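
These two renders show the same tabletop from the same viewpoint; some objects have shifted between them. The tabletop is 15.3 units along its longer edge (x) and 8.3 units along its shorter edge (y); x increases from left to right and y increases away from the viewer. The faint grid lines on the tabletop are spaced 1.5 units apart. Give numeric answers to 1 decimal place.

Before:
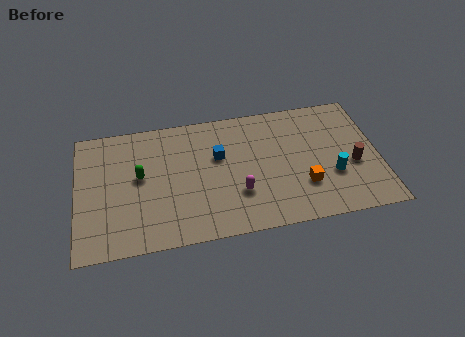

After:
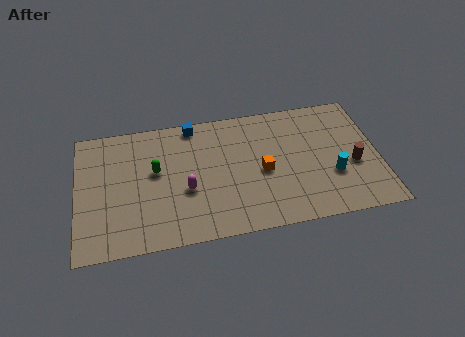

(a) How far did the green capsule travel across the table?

0.8

From (3.2, 4.6) to (4.0, 4.8), the green capsule covered √(0.8² + 0.2²) ≈ 0.8 units.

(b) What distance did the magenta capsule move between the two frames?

2.7

The magenta capsule moved from about (8.1, 2.6) to (5.5, 3.3), a distance of √(2.6² + 0.7²) ≈ 2.7.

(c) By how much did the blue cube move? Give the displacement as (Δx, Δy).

(-1.2, 2.3)

The blue cube was at about (7.2, 5.2) and moved to about (6.0, 7.5).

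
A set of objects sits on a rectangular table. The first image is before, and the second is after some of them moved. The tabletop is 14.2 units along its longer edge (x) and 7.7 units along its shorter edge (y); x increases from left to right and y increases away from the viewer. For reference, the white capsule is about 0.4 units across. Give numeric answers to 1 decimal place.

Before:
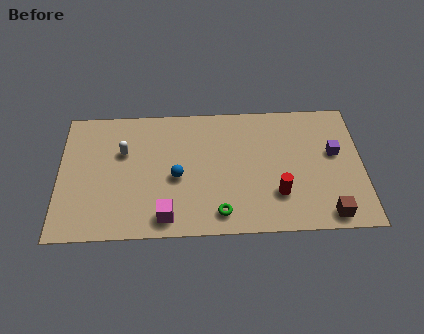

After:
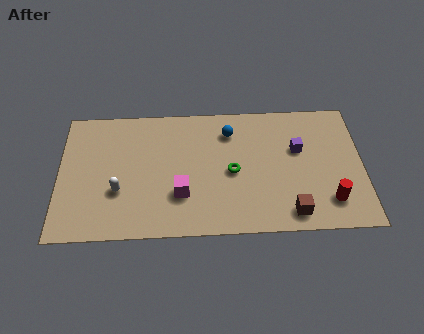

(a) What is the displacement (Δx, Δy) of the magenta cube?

(0.7, 1.3)

The magenta cube started near (5.0, 1.1) and ended near (5.7, 2.4).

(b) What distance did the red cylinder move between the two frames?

2.5

From (10.2, 2.2) to (12.6, 1.7), the red cylinder covered √(2.4² + 0.5²) ≈ 2.5 units.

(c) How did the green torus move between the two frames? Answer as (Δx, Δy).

(0.6, 2.4)

From the two frames, the green torus sits at roughly (7.5, 1.2) before and (8.1, 3.6) after.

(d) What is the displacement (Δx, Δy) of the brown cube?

(-1.7, 0.2)

The brown cube started near (12.5, 0.9) and ended near (10.8, 1.1).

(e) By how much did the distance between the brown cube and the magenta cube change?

-2.2

Before: roughly 7.5 units apart; after: 5.3. That's 2.2 units closer together.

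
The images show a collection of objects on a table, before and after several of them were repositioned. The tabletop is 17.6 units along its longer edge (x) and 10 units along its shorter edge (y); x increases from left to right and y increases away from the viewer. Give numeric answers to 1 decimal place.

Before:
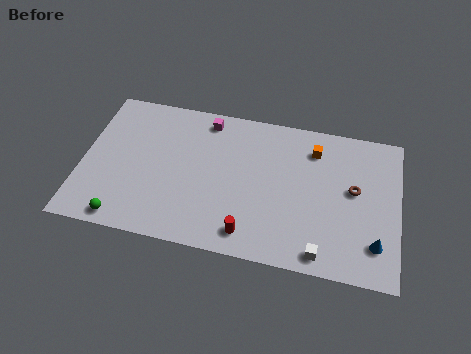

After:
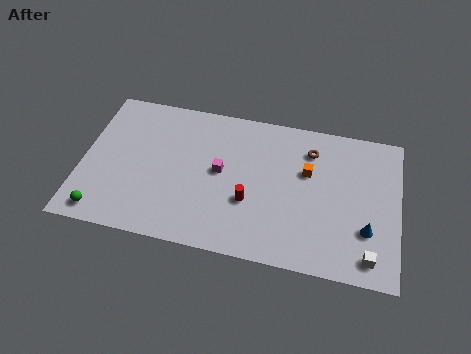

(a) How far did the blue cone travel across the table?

0.9

From (16.4, 2.3) to (15.9, 3.1), the blue cone covered √(0.5² + 0.8²) ≈ 0.9 units.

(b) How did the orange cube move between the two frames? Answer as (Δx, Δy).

(-0.3, -1.6)

The orange cube was at about (12.8, 7.9) and moved to about (12.5, 6.3).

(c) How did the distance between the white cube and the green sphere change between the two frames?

+3.8

Before: roughly 10.9 units apart; after: 14.7. That's 3.8 units further apart.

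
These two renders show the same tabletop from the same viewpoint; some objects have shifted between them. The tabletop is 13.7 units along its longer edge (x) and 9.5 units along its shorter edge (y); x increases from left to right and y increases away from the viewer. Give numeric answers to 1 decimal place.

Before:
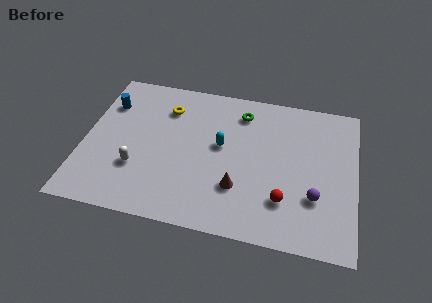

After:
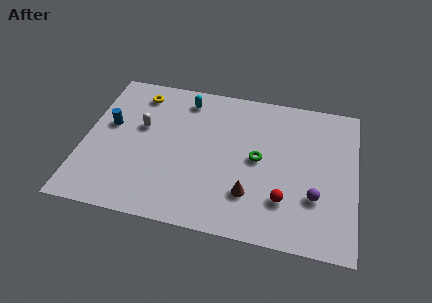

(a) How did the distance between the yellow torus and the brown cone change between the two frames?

+2.2

Before: roughly 5.9 units apart; after: 8.1. That's 2.2 units further apart.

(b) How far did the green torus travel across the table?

3.1

The green torus was near (7.8, 7.7) before and (8.8, 4.8) after, so it travelled √(1.0² + 2.9²) ≈ 3.1 units.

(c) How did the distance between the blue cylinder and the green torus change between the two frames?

+0.8

They were about 6.8 units apart before and 7.6 after — 0.8 units further apart.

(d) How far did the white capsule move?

2.7

The white capsule moved from about (2.8, 3.0) to (2.8, 5.7), a distance of √(0.0² + 2.7²) ≈ 2.7.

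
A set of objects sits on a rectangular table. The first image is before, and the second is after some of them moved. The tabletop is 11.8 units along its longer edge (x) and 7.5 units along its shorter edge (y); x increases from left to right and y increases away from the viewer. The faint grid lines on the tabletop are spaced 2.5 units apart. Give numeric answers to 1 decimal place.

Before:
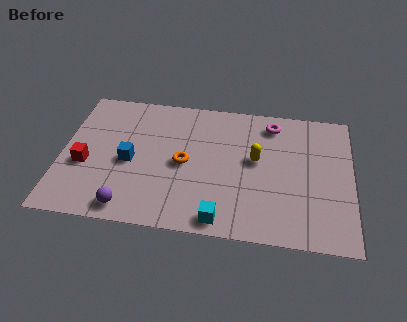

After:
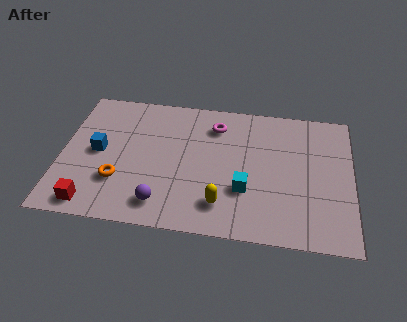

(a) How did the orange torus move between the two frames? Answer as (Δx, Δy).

(-2.6, -1.3)

From the two frames, the orange torus sits at roughly (5.0, 3.6) before and (2.4, 2.3) after.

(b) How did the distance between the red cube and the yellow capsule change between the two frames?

-1.8

The distance was about 7.0 in the first image and 5.2 in the second, so they moved 1.8 units closer together.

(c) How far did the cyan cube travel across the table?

1.9

The cyan cube was near (6.6, 0.8) before and (7.5, 2.5) after, so it travelled √(0.9² + 1.7²) ≈ 1.9 units.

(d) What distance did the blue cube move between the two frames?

1.4

The blue cube was near (2.8, 3.4) before and (1.5, 3.8) after, so it travelled √(1.3² + 0.4²) ≈ 1.4 units.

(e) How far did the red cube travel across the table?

2.1

From (1.0, 3.0) to (1.4, 0.9), the red cube covered √(0.4² + 2.1²) ≈ 2.1 units.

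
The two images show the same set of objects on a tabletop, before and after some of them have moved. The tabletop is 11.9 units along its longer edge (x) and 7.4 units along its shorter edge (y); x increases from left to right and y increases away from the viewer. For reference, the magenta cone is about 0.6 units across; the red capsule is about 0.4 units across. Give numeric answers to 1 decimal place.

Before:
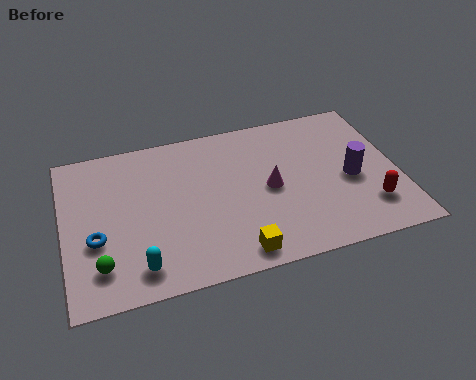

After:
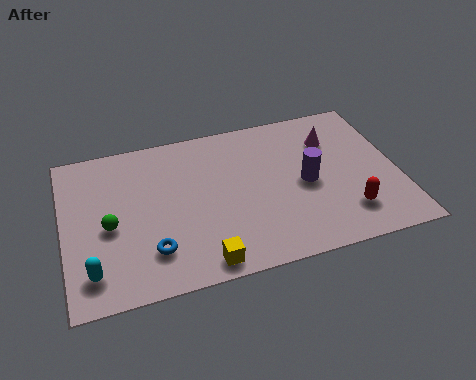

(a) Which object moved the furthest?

the magenta cone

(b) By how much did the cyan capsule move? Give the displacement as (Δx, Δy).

(-1.6, 0.2)

The cyan capsule was at about (2.5, 1.2) and moved to about (0.9, 1.4).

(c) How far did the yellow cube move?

1.2

From (5.9, 0.9) to (4.7, 0.8), the yellow cube covered √(1.2² + 0.1²) ≈ 1.2 units.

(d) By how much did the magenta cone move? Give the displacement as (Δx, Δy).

(2.4, 1.8)

The magenta cone was at about (7.3, 3.6) and moved to about (9.7, 5.4).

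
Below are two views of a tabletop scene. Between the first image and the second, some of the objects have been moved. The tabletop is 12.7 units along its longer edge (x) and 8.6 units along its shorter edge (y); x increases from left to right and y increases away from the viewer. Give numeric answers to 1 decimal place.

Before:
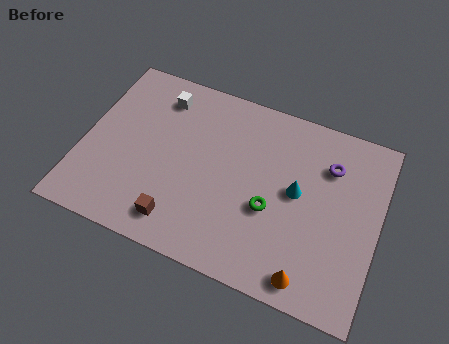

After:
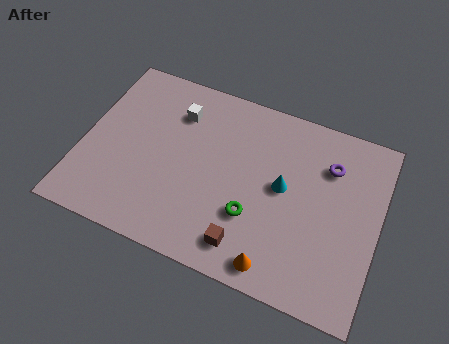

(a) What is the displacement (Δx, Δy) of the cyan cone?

(-0.6, 0.0)

The cyan cone started near (9.2, 4.6) and ended near (8.6, 4.6).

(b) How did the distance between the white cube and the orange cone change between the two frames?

-1.9

The distance was about 9.3 in the first image and 7.4 in the second, so they moved 1.9 units closer together.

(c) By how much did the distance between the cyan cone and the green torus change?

+0.5

Before: roughly 1.6 units apart; after: 2.1. That's 0.5 units further apart.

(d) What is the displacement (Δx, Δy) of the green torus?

(-0.7, -0.6)

From the two frames, the green torus sits at roughly (8.2, 3.4) before and (7.5, 2.8) after.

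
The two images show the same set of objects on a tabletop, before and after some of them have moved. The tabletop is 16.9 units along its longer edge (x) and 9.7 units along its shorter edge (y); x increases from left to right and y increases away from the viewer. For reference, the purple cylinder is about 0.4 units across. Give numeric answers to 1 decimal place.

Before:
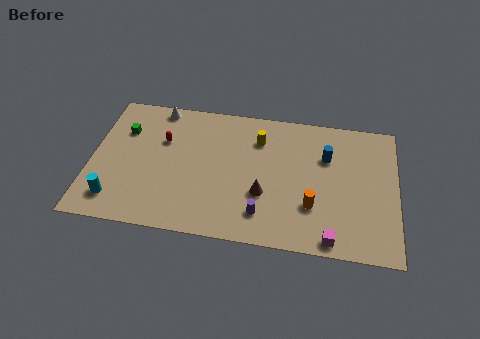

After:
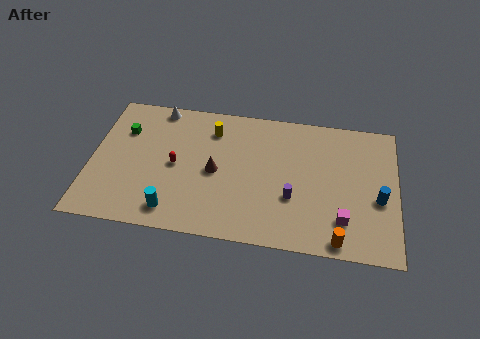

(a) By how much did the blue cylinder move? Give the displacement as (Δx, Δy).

(2.9, -2.6)

The blue cylinder was at about (13.0, 6.6) and moved to about (15.9, 4.0).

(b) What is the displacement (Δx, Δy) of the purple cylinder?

(1.6, 1.4)

The purple cylinder was at about (9.6, 2.0) and moved to about (11.2, 3.4).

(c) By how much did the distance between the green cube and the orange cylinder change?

+2.2

The distance was about 11.3 in the first image and 13.5 in the second, so they moved 2.2 units further apart.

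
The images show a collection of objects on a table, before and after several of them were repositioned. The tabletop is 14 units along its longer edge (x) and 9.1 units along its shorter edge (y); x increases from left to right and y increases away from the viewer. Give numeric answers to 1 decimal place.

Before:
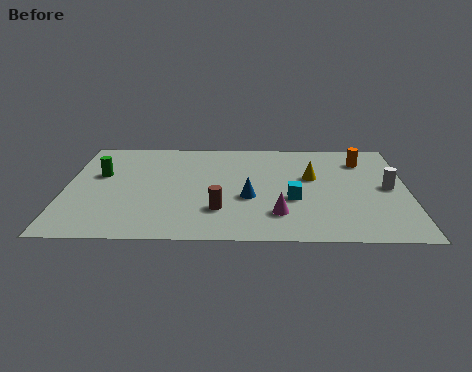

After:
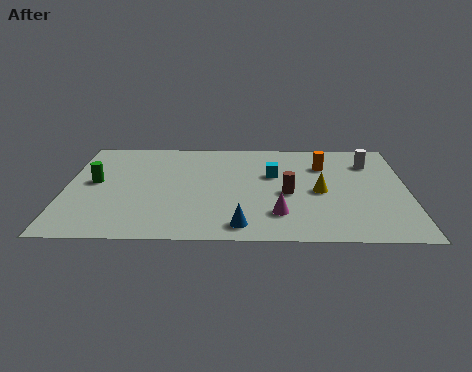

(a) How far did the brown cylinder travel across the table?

3.2

From (6.3, 2.5) to (9.1, 4.0), the brown cylinder covered √(2.8² + 1.5²) ≈ 3.2 units.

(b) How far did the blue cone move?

2.4

The blue cone moved from about (7.5, 3.6) to (7.2, 1.2), a distance of √(0.3² + 2.4²) ≈ 2.4.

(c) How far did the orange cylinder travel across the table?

1.7

From (12.2, 7.1) to (10.6, 6.6), the orange cylinder covered √(1.6² + 0.5²) ≈ 1.7 units.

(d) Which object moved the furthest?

the brown cylinder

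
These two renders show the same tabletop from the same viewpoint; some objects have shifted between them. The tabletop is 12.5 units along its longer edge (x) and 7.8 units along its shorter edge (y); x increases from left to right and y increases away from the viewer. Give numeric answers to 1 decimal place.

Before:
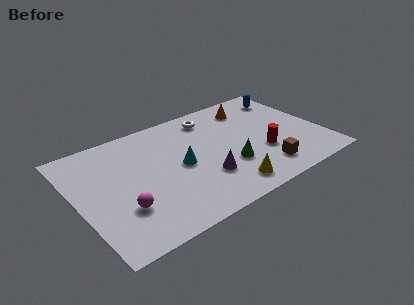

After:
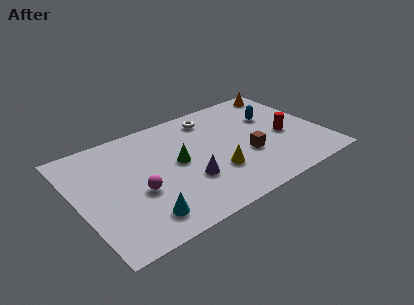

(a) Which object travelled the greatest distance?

the cyan cone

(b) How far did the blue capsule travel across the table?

1.6

From (11.4, 6.3) to (10.3, 5.1), the blue capsule covered √(1.1² + 1.2²) ≈ 1.6 units.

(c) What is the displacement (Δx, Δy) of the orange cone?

(2.0, 0.6)

The orange cone was at about (9.4, 6.3) and moved to about (11.4, 6.9).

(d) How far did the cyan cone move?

3.4

The cyan cone moved from about (5.2, 3.8) to (2.8, 1.4), a distance of √(2.4² + 2.4²) ≈ 3.4.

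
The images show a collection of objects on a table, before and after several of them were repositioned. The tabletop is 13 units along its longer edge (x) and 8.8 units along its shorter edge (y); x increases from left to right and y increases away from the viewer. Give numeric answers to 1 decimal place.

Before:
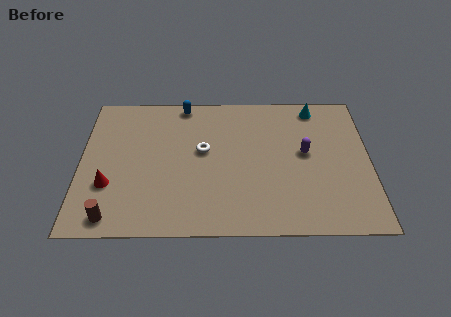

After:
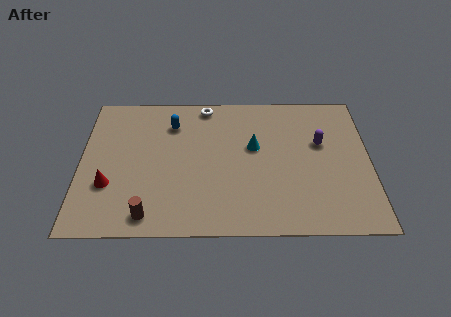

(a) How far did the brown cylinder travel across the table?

1.6

The brown cylinder was near (1.5, 1.0) before and (3.1, 1.1) after, so it travelled √(1.6² + 0.1²) ≈ 1.6 units.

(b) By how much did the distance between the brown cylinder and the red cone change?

+0.6

The distance was about 1.9 in the first image and 2.5 in the second, so they moved 0.6 units further apart.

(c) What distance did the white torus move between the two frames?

2.9

The white torus moved from about (5.5, 5.0) to (5.6, 7.9), a distance of √(0.1² + 2.9²) ≈ 2.9.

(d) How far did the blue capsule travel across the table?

1.4

The blue capsule moved from about (4.6, 8.0) to (4.1, 6.7), a distance of √(0.5² + 1.3²) ≈ 1.4.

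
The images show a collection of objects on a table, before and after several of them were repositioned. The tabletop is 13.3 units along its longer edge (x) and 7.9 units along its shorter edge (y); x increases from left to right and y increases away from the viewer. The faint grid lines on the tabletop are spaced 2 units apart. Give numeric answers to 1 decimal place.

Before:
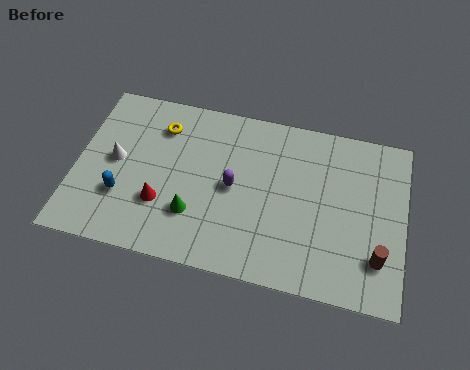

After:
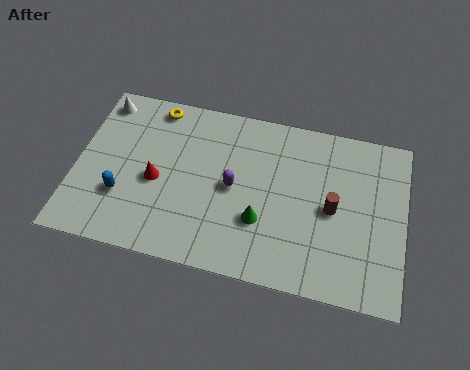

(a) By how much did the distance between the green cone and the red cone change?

+3.1

They were about 1.3 units apart before and 4.4 after — 3.1 units further apart.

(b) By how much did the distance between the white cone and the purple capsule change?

+1.5

They were about 4.8 units apart before and 6.3 after — 1.5 units further apart.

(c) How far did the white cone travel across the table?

2.8

The white cone was near (1.6, 4.1) before and (0.8, 6.8) after, so it travelled √(0.8² + 2.7²) ≈ 2.8 units.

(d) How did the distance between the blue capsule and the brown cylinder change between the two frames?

-1.8

Before: roughly 10.3 units apart; after: 8.5. That's 1.8 units closer together.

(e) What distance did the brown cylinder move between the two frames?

2.6

The brown cylinder moved from about (12.3, 2.0) to (10.4, 3.8), a distance of √(1.9² + 1.8²) ≈ 2.6.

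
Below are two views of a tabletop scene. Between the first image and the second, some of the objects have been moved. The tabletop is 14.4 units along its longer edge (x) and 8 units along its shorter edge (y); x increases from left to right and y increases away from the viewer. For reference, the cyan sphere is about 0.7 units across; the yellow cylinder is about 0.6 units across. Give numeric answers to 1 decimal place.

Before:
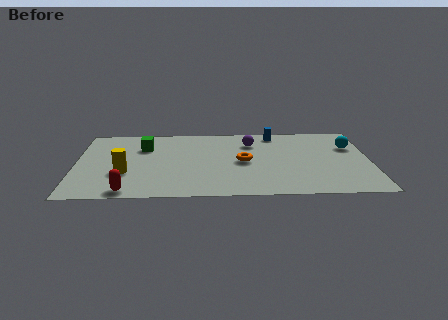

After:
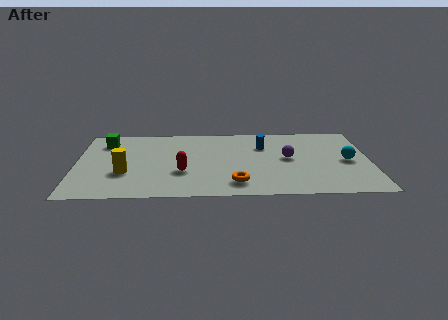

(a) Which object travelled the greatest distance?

the red capsule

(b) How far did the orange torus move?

2.4

The orange torus was near (8.2, 3.9) before and (7.8, 1.5) after, so it travelled √(0.4² + 2.4²) ≈ 2.4 units.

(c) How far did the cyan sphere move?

1.6

The cyan sphere was near (13.5, 5.4) before and (13.3, 3.8) after, so it travelled √(0.2² + 1.6²) ≈ 1.6 units.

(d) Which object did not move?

the yellow cylinder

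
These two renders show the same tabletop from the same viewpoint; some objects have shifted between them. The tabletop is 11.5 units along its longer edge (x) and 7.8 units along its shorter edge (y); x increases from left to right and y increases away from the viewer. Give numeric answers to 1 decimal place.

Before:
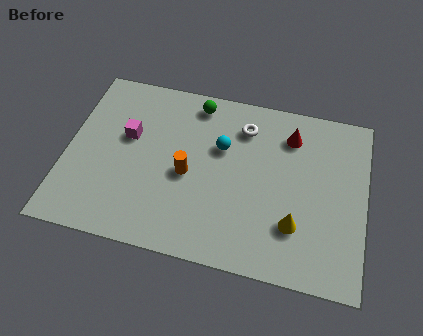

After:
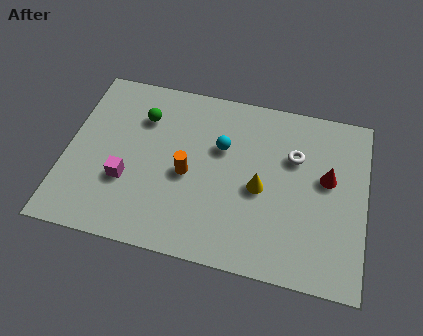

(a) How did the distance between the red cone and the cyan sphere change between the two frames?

+1.3

The distance was about 2.8 in the first image and 4.1 in the second, so they moved 1.3 units further apart.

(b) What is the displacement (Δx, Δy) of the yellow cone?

(-1.4, 1.3)

The yellow cone started near (8.9, 2.2) and ended near (7.5, 3.5).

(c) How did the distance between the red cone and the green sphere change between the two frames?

+3.5

The distance was about 3.8 in the first image and 7.3 in the second, so they moved 3.5 units further apart.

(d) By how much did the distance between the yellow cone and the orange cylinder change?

-1.6

They were about 4.4 units apart before and 2.8 after — 1.6 units closer together.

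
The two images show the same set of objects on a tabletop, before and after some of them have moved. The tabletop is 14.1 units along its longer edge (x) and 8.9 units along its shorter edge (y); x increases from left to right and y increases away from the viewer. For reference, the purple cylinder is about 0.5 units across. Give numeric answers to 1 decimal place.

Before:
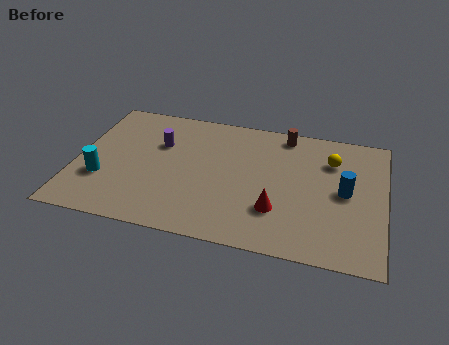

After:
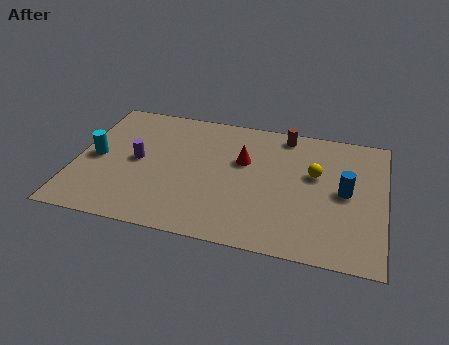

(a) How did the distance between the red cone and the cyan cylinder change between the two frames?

-1.2

The distance was about 8.0 in the first image and 6.8 in the second, so they moved 1.2 units closer together.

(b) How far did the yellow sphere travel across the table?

1.3

The yellow sphere moved from about (11.6, 6.5) to (10.9, 5.4), a distance of √(0.7² + 1.1²) ≈ 1.3.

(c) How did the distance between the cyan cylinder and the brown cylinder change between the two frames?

-0.3

The distance was about 9.5 in the first image and 9.2 in the second, so they moved 0.3 units closer together.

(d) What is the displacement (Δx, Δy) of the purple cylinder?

(-0.9, -1.4)

From the two frames, the purple cylinder sits at roughly (3.7, 5.9) before and (2.8, 4.5) after.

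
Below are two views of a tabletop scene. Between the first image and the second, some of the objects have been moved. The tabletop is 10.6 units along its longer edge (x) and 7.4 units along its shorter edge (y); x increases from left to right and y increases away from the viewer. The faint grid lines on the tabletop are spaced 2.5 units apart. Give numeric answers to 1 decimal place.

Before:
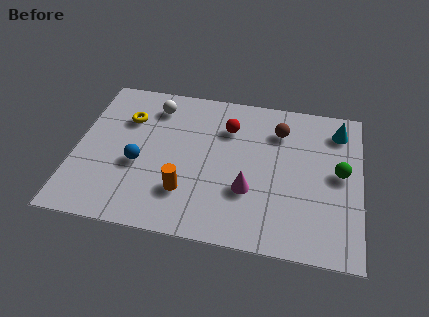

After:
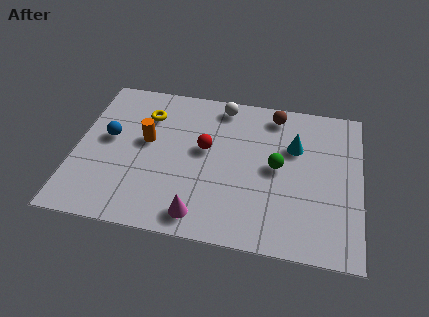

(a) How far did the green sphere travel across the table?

2.3

The green sphere moved from about (9.8, 3.9) to (7.5, 3.8), a distance of √(2.3² + 0.1²) ≈ 2.3.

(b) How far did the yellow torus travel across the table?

0.8

From (1.8, 5.2) to (2.5, 5.5), the yellow torus covered √(0.7² + 0.3²) ≈ 0.8 units.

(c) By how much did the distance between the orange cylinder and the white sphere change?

-0.7

They were about 4.2 units apart before and 3.5 after — 0.7 units closer together.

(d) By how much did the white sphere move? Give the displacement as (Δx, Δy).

(2.5, 0.5)

The white sphere started near (2.8, 6.0) and ended near (5.3, 6.5).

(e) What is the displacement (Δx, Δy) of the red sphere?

(-0.8, -1.2)

From the two frames, the red sphere sits at roughly (5.6, 5.4) before and (4.8, 4.2) after.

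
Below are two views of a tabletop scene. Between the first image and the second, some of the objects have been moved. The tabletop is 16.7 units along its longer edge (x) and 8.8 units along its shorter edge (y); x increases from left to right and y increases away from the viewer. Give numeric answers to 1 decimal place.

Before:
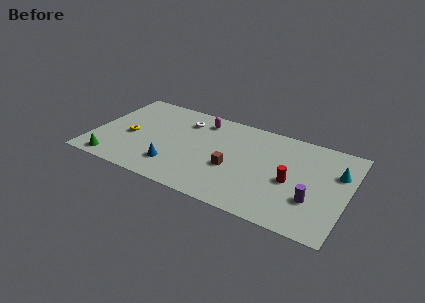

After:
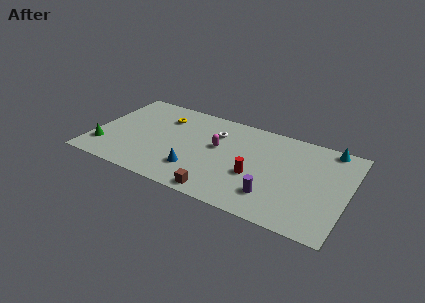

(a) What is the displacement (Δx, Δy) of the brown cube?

(-0.5, -2.6)

From the two frames, the brown cube sits at roughly (9.3, 3.5) before and (8.8, 0.9) after.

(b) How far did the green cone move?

1.4

From (1.7, 1.0) to (0.9, 2.1), the green cone covered √(0.8² + 1.1²) ≈ 1.4 units.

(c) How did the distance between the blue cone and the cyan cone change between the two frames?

-1.0

Before: roughly 11.0 units apart; after: 10.0. That's 1.0 units closer together.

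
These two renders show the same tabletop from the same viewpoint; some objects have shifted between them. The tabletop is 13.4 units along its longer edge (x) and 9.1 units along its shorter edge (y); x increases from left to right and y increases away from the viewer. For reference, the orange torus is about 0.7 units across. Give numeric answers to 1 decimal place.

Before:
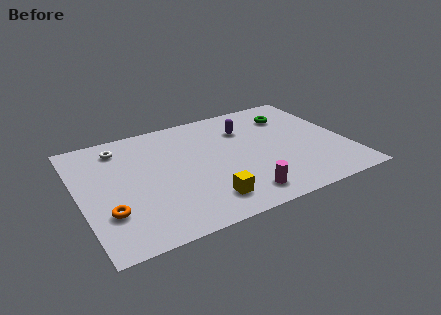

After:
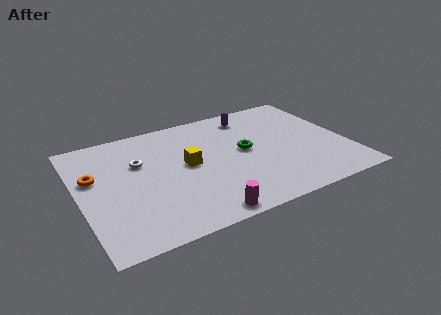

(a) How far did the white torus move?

1.8

The white torus moved from about (2.3, 7.5) to (3.1, 5.9), a distance of √(0.8² + 1.6²) ≈ 1.8.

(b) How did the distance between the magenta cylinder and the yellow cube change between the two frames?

+2.3

They were about 1.7 units apart before and 4.0 after — 2.3 units further apart.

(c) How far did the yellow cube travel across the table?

3.1

The yellow cube was near (5.9, 1.7) before and (5.4, 4.8) after, so it travelled √(0.5² + 3.1²) ≈ 3.1 units.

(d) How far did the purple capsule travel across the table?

1.1

The purple capsule was near (8.6, 6.6) before and (9.0, 7.6) after, so it travelled √(0.4² + 1.0²) ≈ 1.1 units.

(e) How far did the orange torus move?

2.9

From (1.2, 2.7) to (0.8, 5.6), the orange torus covered √(0.4² + 2.9²) ≈ 2.9 units.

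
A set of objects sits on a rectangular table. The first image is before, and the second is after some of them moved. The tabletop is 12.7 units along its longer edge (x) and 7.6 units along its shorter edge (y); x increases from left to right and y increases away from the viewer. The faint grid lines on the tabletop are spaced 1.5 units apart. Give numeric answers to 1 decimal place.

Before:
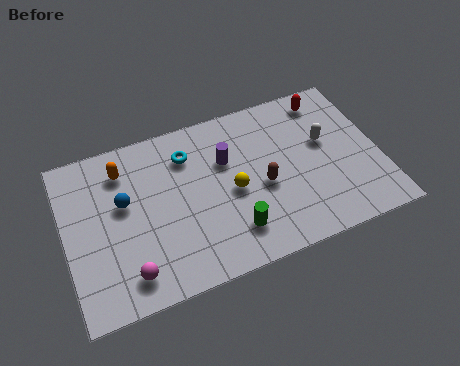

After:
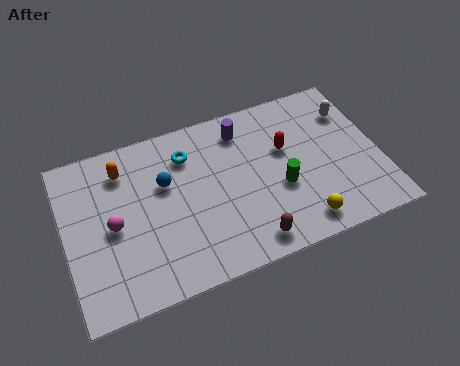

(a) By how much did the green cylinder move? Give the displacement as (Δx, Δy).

(2.1, 1.3)

From the two frames, the green cylinder sits at roughly (6.5, 1.7) before and (8.6, 3.0) after.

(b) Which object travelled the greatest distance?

the yellow sphere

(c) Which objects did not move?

the orange capsule and the cyan torus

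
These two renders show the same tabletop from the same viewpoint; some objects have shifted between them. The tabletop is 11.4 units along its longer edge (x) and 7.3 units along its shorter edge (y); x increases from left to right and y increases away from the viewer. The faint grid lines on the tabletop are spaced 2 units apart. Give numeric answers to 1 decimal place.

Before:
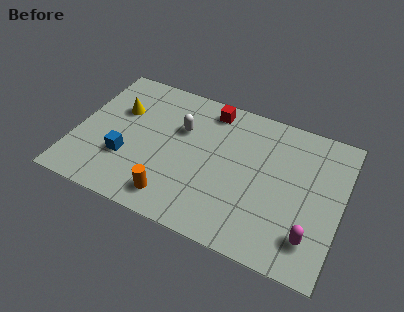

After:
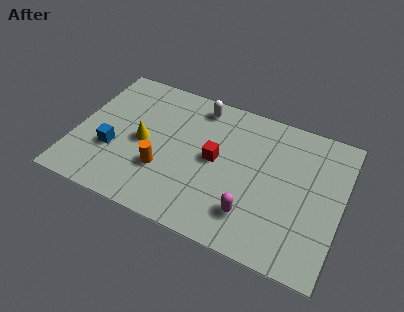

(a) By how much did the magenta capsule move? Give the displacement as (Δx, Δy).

(-2.5, 0.1)

From the two frames, the magenta capsule sits at roughly (10.3, 1.6) before and (7.8, 1.7) after.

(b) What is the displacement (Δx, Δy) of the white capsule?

(0.6, 1.5)

The white capsule was at about (4.4, 4.8) and moved to about (5.0, 6.3).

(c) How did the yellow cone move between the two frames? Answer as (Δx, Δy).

(1.2, -1.3)

From the two frames, the yellow cone sits at roughly (1.7, 4.8) before and (2.9, 3.5) after.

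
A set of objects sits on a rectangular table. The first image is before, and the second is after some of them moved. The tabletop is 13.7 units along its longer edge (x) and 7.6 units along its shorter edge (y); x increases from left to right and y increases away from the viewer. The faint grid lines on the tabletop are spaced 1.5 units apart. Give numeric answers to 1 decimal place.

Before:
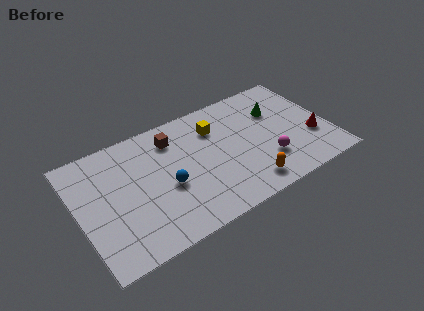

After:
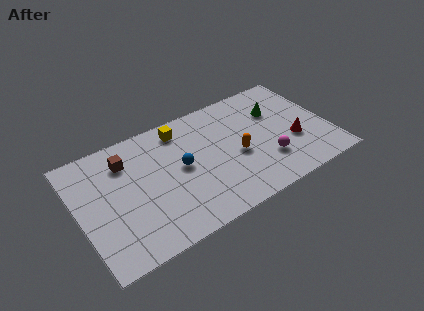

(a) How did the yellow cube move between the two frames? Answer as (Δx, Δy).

(-1.8, 0.8)

From the two frames, the yellow cube sits at roughly (7.7, 5.6) before and (5.9, 6.4) after.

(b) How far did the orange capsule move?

2.1

From (8.8, 1.2) to (8.6, 3.3), the orange capsule covered √(0.2² + 2.1²) ≈ 2.1 units.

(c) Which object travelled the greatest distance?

the brown cube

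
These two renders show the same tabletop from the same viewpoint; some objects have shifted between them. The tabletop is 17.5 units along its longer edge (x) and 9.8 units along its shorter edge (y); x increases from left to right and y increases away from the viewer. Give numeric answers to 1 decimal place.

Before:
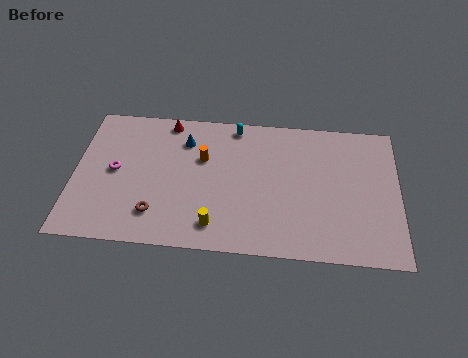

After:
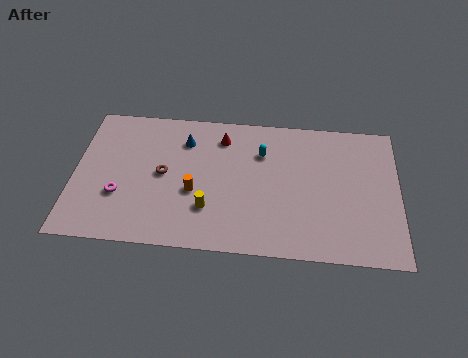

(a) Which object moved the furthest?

the red cone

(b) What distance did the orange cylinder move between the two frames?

2.4

The orange cylinder was near (6.9, 6.3) before and (6.5, 3.9) after, so it travelled √(0.4² + 2.4²) ≈ 2.4 units.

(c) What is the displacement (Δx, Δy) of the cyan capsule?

(1.5, -1.8)

From the two frames, the cyan capsule sits at roughly (8.6, 8.8) before and (10.1, 7.0) after.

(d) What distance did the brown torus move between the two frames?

2.8

From (4.5, 2.2) to (4.8, 5.0), the brown torus covered √(0.3² + 2.8²) ≈ 2.8 units.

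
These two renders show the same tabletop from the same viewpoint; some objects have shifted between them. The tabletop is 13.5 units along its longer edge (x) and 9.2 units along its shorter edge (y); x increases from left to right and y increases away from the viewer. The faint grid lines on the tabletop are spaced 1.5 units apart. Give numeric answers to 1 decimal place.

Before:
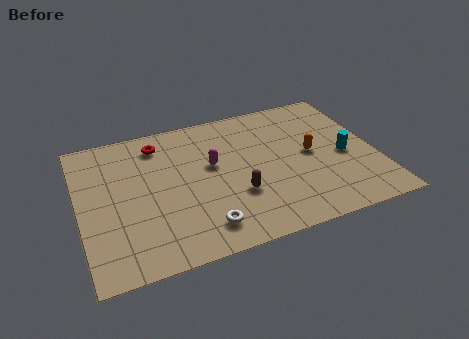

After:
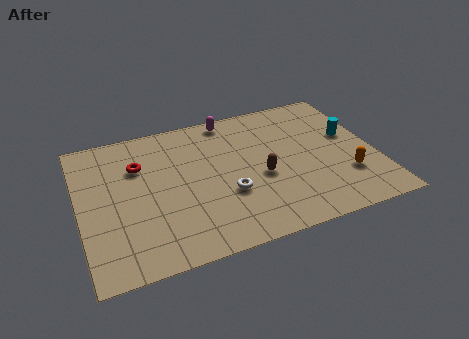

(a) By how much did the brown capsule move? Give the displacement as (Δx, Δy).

(1.2, 0.8)

The brown capsule started near (7.0, 3.1) and ended near (8.2, 3.9).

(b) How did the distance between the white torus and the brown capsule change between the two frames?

-0.6

Before: roughly 2.3 units apart; after: 1.7. That's 0.6 units closer together.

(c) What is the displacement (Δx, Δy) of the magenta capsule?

(1.1, 2.9)

The magenta capsule started near (6.1, 5.4) and ended near (7.2, 8.3).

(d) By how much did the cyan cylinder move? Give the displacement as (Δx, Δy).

(0.4, 1.3)

The cyan cylinder started near (12.1, 4.1) and ended near (12.5, 5.4).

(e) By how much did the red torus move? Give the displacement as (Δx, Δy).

(-1.0, -1.2)

The red torus started near (3.8, 7.6) and ended near (2.8, 6.4).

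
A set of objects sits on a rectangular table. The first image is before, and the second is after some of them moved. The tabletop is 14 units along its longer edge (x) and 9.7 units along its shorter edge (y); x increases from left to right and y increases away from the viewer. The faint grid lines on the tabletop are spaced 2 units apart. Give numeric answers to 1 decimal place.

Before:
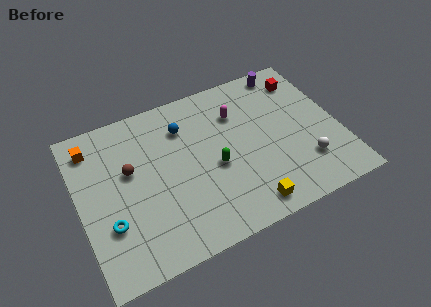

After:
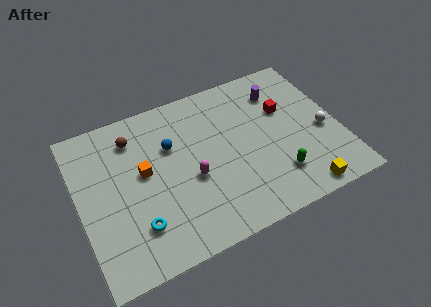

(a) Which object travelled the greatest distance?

the magenta capsule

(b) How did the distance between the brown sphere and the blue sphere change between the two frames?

-1.1

The distance was about 3.4 in the first image and 2.3 in the second, so they moved 1.1 units closer together.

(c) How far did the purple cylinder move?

1.3

From (11.8, 8.7) to (11.2, 7.5), the purple cylinder covered √(0.6² + 1.2²) ≈ 1.3 units.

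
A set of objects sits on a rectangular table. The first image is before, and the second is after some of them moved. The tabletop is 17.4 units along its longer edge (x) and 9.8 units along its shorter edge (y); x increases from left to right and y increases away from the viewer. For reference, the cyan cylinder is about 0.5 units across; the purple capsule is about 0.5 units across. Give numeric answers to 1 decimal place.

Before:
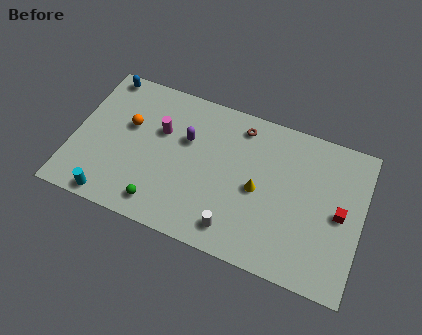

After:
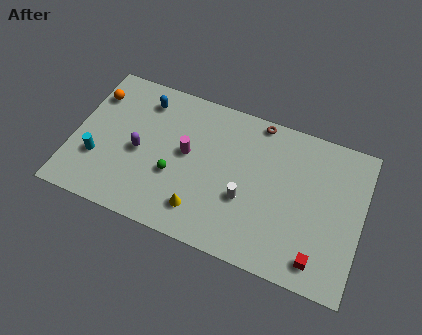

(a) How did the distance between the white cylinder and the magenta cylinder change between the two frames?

-2.8

They were about 6.9 units apart before and 4.1 after — 2.8 units closer together.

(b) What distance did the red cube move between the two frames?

3.4

The red cube was near (16.1, 4.8) before and (15.1, 1.5) after, so it travelled √(1.0² + 3.3²) ≈ 3.4 units.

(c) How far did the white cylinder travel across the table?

2.1

The white cylinder was near (10.1, 1.6) before and (10.5, 3.7) after, so it travelled √(0.4² + 2.1²) ≈ 2.1 units.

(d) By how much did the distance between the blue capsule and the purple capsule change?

-2.5

They were about 6.0 units apart before and 3.5 after — 2.5 units closer together.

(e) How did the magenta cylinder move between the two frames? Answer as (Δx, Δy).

(1.7, -0.9)

The magenta cylinder started near (5.1, 6.3) and ended near (6.8, 5.4).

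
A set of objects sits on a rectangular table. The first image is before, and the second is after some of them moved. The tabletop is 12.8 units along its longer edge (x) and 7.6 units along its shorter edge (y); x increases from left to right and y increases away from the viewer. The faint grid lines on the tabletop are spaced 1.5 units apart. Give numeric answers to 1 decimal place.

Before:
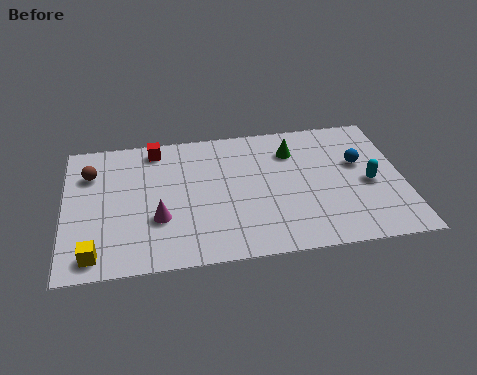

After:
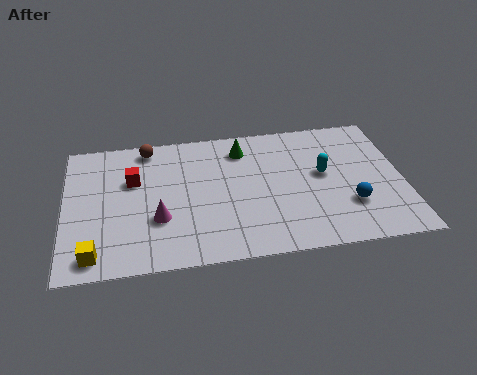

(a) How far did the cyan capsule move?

1.9

From (11.5, 3.4) to (9.8, 4.2), the cyan capsule covered √(1.7² + 0.8²) ≈ 1.9 units.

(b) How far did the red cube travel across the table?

1.9

From (3.5, 6.6) to (2.6, 4.9), the red cube covered √(0.9² + 1.7²) ≈ 1.9 units.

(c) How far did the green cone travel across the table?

1.9

The green cone moved from about (8.7, 5.7) to (6.8, 6.1), a distance of √(1.9² + 0.4²) ≈ 1.9.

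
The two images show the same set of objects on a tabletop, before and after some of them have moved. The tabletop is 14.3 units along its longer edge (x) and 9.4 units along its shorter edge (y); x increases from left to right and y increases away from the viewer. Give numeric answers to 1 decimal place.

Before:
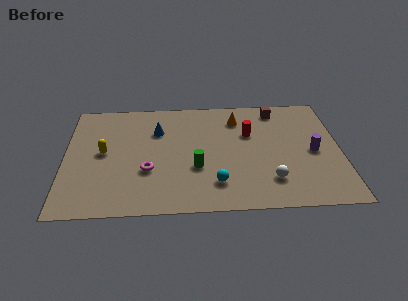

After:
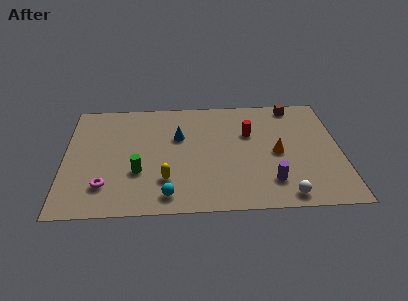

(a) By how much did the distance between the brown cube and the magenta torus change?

+3.4

Before: roughly 8.3 units apart; after: 11.7. That's 3.4 units further apart.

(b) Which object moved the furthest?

the yellow capsule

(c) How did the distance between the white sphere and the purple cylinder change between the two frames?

-1.9

Before: roughly 3.2 units apart; after: 1.3. That's 1.9 units closer together.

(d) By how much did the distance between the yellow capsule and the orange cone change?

-1.3

The distance was about 7.4 in the first image and 6.1 in the second, so they moved 1.3 units closer together.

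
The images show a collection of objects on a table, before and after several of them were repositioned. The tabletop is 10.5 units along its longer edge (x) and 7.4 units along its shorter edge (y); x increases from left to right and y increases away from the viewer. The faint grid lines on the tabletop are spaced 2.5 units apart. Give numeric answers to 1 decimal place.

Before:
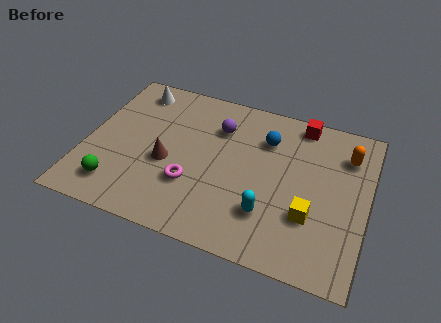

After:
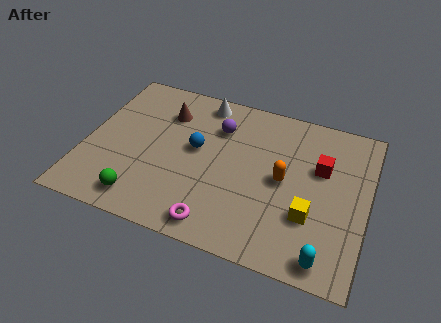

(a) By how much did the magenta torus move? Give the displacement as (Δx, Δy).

(1.1, -1.5)

From the two frames, the magenta torus sits at roughly (4.1, 2.4) before and (5.2, 0.9) after.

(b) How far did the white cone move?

2.6

From (1.5, 6.3) to (4.1, 6.5), the white cone covered √(2.6² + 0.2²) ≈ 2.6 units.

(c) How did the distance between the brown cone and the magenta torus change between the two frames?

+4.0

Before: roughly 1.2 units apart; after: 5.2. That's 4.0 units further apart.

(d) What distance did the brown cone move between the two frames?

2.4

The brown cone moved from about (3.1, 3.1) to (2.8, 5.5), a distance of √(0.3² + 2.4²) ≈ 2.4.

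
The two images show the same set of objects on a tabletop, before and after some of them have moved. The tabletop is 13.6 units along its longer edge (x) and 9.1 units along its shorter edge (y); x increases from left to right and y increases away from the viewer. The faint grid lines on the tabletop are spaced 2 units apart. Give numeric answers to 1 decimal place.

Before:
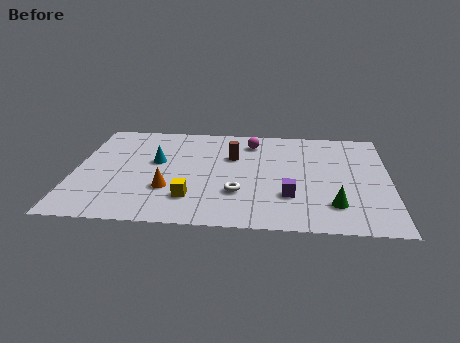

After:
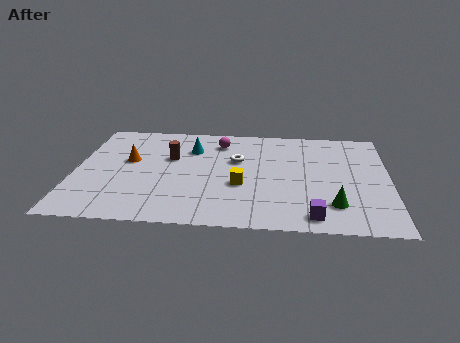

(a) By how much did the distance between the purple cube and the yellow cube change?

-0.3

They were about 4.2 units apart before and 3.9 after — 0.3 units closer together.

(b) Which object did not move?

the green cone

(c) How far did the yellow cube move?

2.5

The yellow cube moved from about (5.1, 2.2) to (7.2, 3.5), a distance of √(2.1² + 1.3²) ≈ 2.5.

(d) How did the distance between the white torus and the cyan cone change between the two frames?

-2.2

They were about 4.4 units apart before and 2.2 after — 2.2 units closer together.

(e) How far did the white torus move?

2.9

The white torus moved from about (7.1, 2.8) to (7.0, 5.7), a distance of √(0.1² + 2.9²) ≈ 2.9.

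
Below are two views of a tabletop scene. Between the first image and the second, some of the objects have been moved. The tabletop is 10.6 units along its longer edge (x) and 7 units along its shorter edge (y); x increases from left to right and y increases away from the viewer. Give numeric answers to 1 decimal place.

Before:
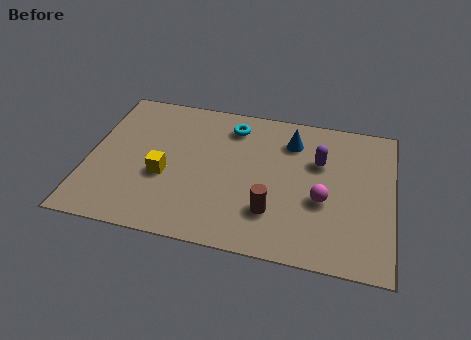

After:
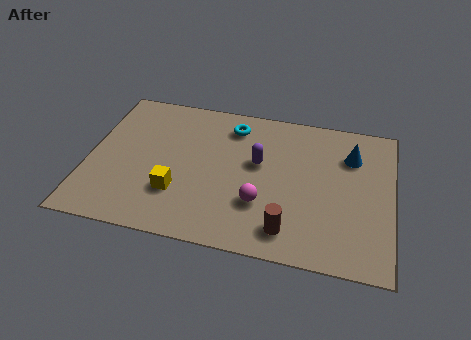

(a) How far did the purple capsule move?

2.2

From (8.0, 4.6) to (5.9, 4.1), the purple capsule covered √(2.1² + 0.5²) ≈ 2.2 units.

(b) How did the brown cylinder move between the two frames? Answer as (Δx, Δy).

(0.6, -0.7)

The brown cylinder was at about (6.5, 1.9) and moved to about (7.1, 1.2).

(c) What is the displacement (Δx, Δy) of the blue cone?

(2.1, -0.3)

The blue cone started near (7.0, 5.4) and ended near (9.1, 5.1).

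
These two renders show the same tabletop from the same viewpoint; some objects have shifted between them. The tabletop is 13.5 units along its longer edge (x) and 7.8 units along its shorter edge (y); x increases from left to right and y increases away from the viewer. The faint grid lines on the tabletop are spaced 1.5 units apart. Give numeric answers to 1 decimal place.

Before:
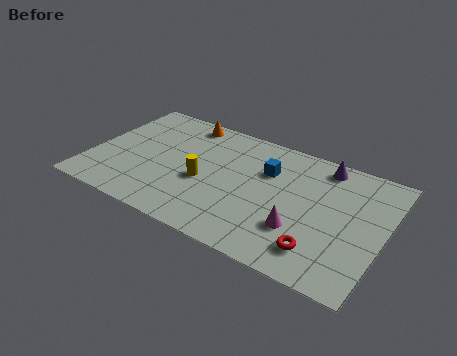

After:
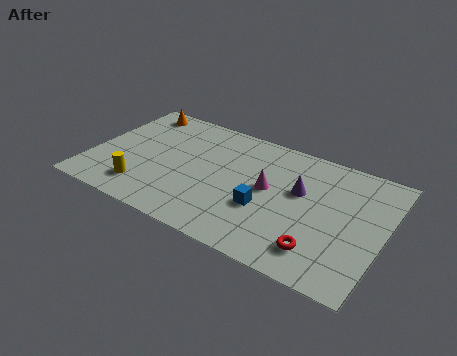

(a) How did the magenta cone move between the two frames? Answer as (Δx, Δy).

(-1.7, 1.8)

The magenta cone was at about (9.9, 2.4) and moved to about (8.2, 4.2).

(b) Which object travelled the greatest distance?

the yellow cylinder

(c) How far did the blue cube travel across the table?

2.4

The blue cube was near (8.0, 5.3) before and (8.2, 2.9) after, so it travelled √(0.2² + 2.4²) ≈ 2.4 units.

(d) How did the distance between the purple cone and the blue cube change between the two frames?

-0.5

The distance was about 2.8 in the first image and 2.3 in the second, so they moved 0.5 units closer together.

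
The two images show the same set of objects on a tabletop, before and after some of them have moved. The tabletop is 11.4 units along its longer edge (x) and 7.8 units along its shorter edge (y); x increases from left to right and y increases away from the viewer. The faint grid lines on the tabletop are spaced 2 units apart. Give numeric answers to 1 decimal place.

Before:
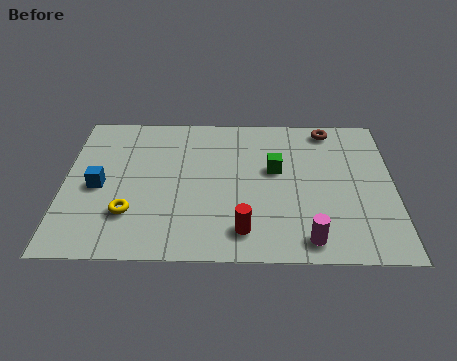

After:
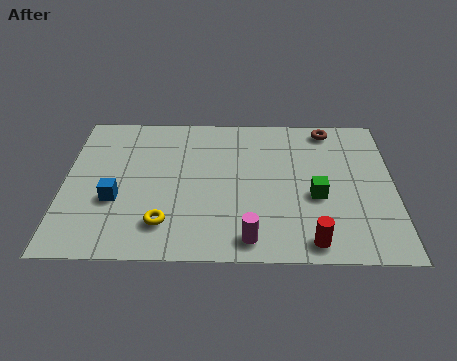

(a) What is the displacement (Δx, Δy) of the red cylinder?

(2.3, -0.5)

The red cylinder was at about (6.2, 1.4) and moved to about (8.5, 0.9).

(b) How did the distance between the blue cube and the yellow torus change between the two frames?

+0.3

Before: roughly 1.8 units apart; after: 2.1. That's 0.3 units further apart.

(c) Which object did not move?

the brown torus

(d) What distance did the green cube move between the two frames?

2.0

From (7.3, 4.6) to (8.7, 3.2), the green cube covered √(1.4² + 1.4²) ≈ 2.0 units.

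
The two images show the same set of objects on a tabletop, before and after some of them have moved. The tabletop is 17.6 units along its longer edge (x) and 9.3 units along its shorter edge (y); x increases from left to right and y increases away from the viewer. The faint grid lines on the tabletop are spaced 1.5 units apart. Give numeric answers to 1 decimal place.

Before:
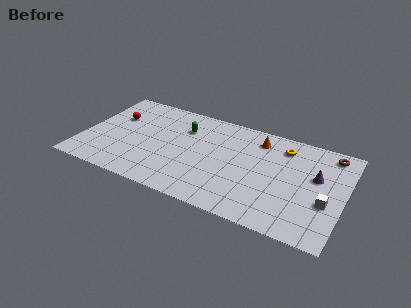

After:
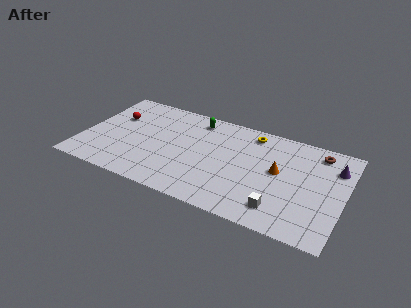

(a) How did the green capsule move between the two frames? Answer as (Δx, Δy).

(0.7, 1.2)

The green capsule was at about (6.6, 6.7) and moved to about (7.3, 7.9).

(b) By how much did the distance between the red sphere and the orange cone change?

+1.5

Before: roughly 9.8 units apart; after: 11.3. That's 1.5 units further apart.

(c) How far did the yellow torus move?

2.3

The yellow torus was near (13.3, 7.5) before and (11.1, 8.0) after, so it travelled √(2.2² + 0.5²) ≈ 2.3 units.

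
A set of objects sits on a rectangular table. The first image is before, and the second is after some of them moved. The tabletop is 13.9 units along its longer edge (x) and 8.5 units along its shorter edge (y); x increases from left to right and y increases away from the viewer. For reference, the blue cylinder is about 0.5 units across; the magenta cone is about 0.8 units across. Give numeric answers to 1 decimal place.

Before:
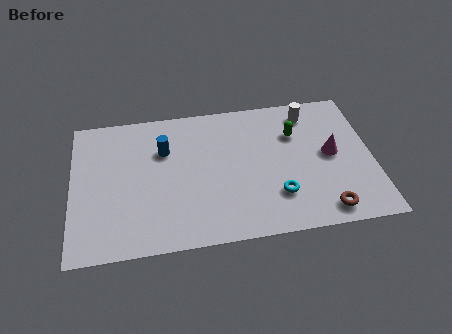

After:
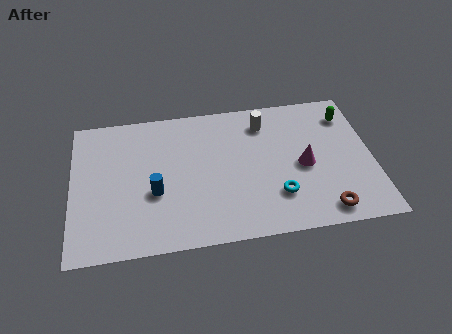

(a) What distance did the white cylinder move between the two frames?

2.1

The white cylinder moved from about (11.1, 7.1) to (9.0, 6.8), a distance of √(2.1² + 0.3²) ≈ 2.1.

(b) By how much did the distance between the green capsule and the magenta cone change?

+1.4

Before: roughly 2.2 units apart; after: 3.6. That's 1.4 units further apart.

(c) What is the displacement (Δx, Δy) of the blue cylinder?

(-0.5, -2.5)

The blue cylinder started near (4.3, 5.8) and ended near (3.8, 3.3).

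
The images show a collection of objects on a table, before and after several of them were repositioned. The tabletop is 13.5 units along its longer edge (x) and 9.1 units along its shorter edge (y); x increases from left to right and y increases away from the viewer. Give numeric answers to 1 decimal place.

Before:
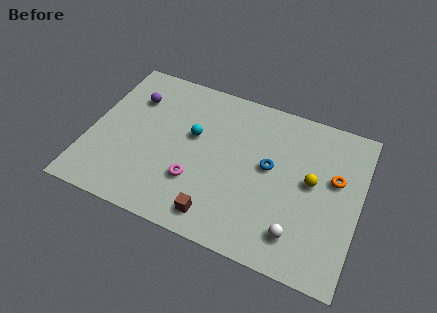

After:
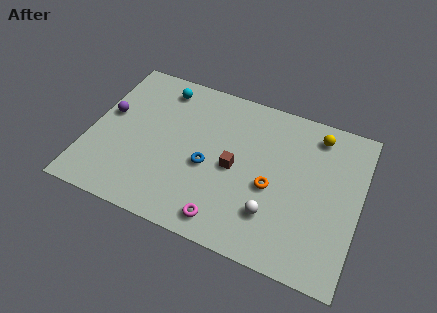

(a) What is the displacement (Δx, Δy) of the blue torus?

(-3.0, -1.1)

From the two frames, the blue torus sits at roughly (9.0, 5.0) before and (6.0, 3.9) after.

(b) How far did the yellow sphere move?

2.8

From (11.1, 4.9) to (11.1, 7.7), the yellow sphere covered √(0.0² + 2.8²) ≈ 2.8 units.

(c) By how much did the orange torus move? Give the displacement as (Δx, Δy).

(-3.0, -1.6)

The orange torus was at about (12.2, 5.5) and moved to about (9.2, 3.9).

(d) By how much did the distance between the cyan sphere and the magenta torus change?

+5.0

The distance was about 2.6 in the first image and 7.6 in the second, so they moved 5.0 units further apart.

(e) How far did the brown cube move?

3.0

From (6.8, 1.3) to (7.3, 4.3), the brown cube covered √(0.5² + 3.0²) ≈ 3.0 units.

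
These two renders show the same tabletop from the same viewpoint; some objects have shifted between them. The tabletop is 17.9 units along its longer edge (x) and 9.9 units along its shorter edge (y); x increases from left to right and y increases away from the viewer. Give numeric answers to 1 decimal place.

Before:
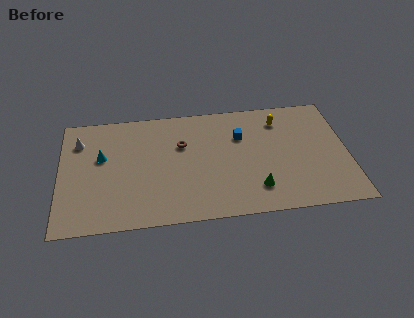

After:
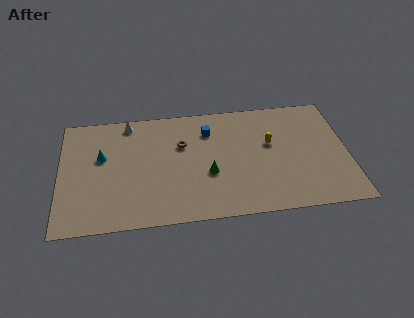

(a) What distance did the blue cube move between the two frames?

2.1

From (11.3, 6.8) to (9.3, 7.5), the blue cube covered √(2.0² + 0.7²) ≈ 2.1 units.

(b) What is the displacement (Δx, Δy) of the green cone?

(-2.9, 1.6)

From the two frames, the green cone sits at roughly (12.1, 2.2) before and (9.2, 3.8) after.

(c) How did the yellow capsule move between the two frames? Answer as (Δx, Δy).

(-0.7, -2.0)

The yellow capsule started near (13.8, 7.9) and ended near (13.1, 5.9).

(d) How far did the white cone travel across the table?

3.4

The white cone was near (1.2, 7.5) before and (4.3, 8.8) after, so it travelled √(3.1² + 1.3²) ≈ 3.4 units.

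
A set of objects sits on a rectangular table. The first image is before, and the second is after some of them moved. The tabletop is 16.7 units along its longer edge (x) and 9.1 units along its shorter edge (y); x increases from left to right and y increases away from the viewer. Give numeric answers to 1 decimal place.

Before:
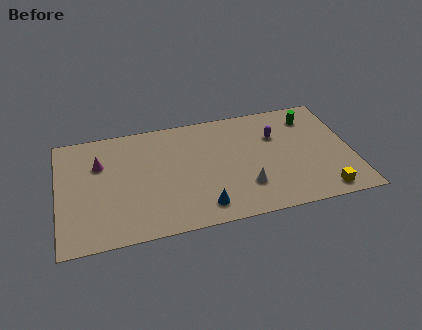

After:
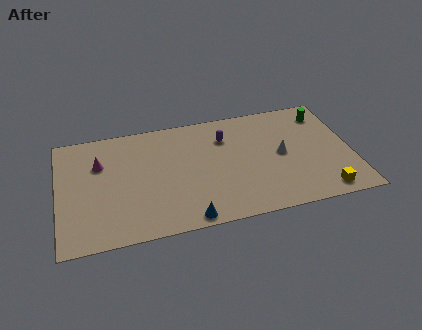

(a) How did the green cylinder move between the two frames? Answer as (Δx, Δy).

(0.8, 0.1)

The green cylinder started near (14.6, 7.3) and ended near (15.4, 7.4).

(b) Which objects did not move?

the yellow cube and the magenta cone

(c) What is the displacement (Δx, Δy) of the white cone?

(2.2, 2.1)

The white cone was at about (10.5, 2.5) and moved to about (12.7, 4.6).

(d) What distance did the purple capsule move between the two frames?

2.9

The purple capsule moved from about (12.5, 6.2) to (9.6, 6.7), a distance of √(2.9² + 0.5²) ≈ 2.9.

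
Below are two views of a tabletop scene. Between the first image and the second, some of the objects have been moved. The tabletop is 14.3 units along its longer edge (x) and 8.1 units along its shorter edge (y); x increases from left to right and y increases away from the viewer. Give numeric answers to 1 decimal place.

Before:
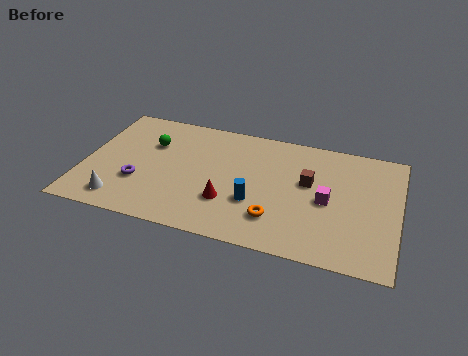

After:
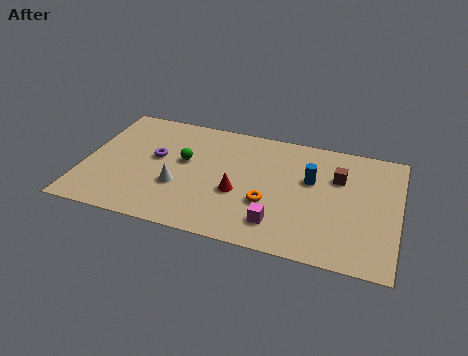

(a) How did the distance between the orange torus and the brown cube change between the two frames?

+0.9

Before: roughly 3.1 units apart; after: 4.0. That's 0.9 units further apart.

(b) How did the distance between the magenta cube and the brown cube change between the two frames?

+3.2

The distance was about 1.3 in the first image and 4.5 in the second, so they moved 3.2 units further apart.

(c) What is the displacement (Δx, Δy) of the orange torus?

(-0.4, 0.9)

The orange torus was at about (8.9, 2.0) and moved to about (8.5, 2.9).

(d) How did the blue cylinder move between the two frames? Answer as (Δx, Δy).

(2.4, 2.2)

The blue cylinder started near (7.9, 2.8) and ended near (10.3, 5.0).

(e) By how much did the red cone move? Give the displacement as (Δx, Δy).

(0.4, 0.7)

From the two frames, the red cone sits at roughly (6.7, 2.5) before and (7.1, 3.2) after.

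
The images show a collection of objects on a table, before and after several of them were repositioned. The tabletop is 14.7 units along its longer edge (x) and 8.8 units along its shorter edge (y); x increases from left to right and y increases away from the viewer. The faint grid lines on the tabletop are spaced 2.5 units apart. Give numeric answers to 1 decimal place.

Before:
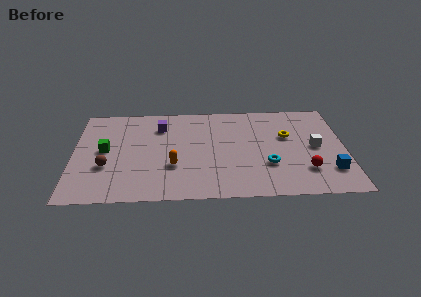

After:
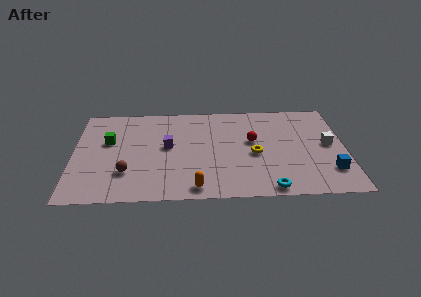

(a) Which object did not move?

the blue cube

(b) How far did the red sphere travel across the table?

4.0

The red sphere moved from about (12.5, 2.3) to (9.7, 5.1), a distance of √(2.8² + 2.8²) ≈ 4.0.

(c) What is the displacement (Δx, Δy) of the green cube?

(0.2, 0.8)

From the two frames, the green cube sits at roughly (1.7, 4.6) before and (1.9, 5.4) after.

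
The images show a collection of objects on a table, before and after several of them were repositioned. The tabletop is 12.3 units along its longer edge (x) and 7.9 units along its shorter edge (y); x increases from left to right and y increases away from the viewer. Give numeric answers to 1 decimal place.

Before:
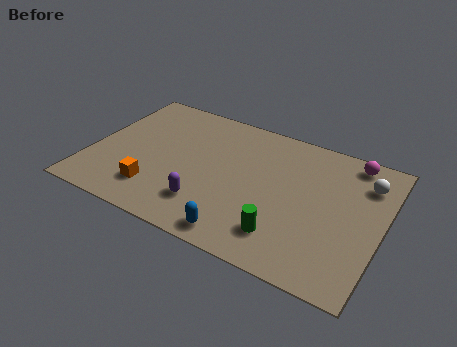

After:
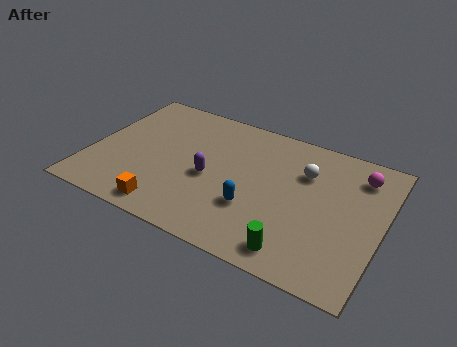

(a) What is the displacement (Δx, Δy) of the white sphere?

(-2.5, -0.5)

From the two frames, the white sphere sits at roughly (11.4, 6.0) before and (8.9, 5.5) after.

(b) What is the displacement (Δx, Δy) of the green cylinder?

(0.6, -0.6)

From the two frames, the green cylinder sits at roughly (8.5, 1.7) before and (9.1, 1.1) after.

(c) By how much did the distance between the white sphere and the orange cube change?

-2.5

Before: roughly 9.4 units apart; after: 6.9. That's 2.5 units closer together.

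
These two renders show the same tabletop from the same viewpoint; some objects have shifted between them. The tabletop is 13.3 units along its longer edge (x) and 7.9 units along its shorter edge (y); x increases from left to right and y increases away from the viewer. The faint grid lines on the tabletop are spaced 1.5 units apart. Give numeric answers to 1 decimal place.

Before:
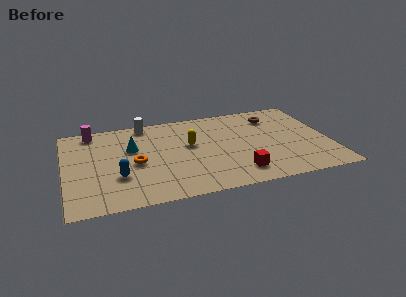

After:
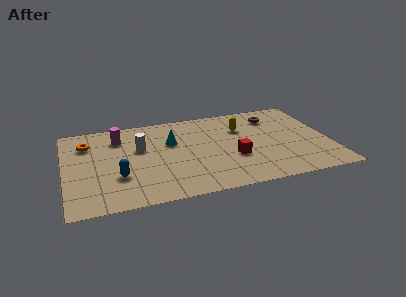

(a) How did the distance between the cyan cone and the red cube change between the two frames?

-2.5

Before: roughly 6.2 units apart; after: 3.7. That's 2.5 units closer together.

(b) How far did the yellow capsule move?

2.8

The yellow capsule moved from about (6.3, 4.6) to (9.0, 5.5), a distance of √(2.7² + 0.9²) ≈ 2.8.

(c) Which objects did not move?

the blue capsule and the brown torus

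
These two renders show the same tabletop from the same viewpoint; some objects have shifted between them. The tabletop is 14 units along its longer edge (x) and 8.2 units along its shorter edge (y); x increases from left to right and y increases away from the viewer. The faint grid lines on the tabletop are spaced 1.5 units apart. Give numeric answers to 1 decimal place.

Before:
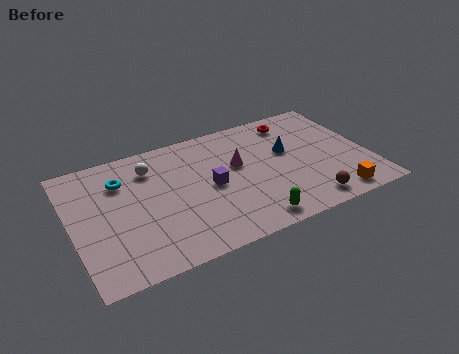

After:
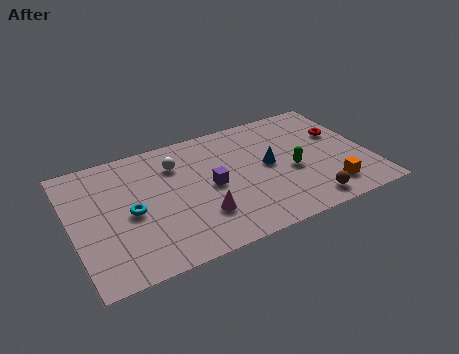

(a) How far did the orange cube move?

0.6

From (12.0, 1.0) to (11.8, 1.6), the orange cube covered √(0.2² + 0.6²) ≈ 0.6 units.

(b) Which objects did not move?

the brown sphere and the purple cube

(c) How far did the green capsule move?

3.4

The green capsule was near (8.0, 1.0) before and (10.3, 3.5) after, so it travelled √(2.3² + 2.5²) ≈ 3.4 units.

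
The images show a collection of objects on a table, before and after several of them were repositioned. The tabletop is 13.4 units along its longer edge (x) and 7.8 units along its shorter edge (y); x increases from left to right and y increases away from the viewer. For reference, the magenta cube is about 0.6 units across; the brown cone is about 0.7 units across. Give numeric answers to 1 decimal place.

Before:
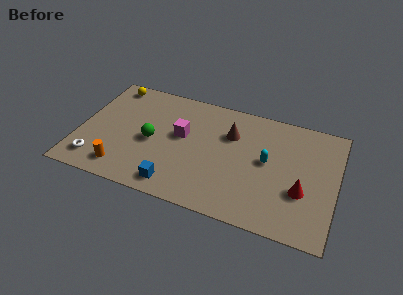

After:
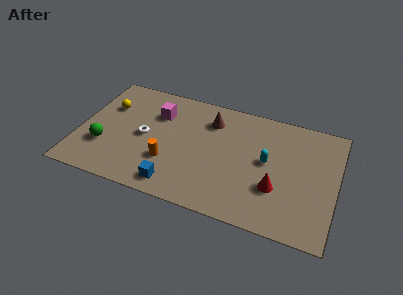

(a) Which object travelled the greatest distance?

the white torus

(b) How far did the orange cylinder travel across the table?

2.6

From (2.5, 1.3) to (4.8, 2.5), the orange cylinder covered √(2.3² + 1.2²) ≈ 2.6 units.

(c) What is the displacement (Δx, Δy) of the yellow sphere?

(0.0, -1.6)

The yellow sphere was at about (1.3, 6.9) and moved to about (1.3, 5.3).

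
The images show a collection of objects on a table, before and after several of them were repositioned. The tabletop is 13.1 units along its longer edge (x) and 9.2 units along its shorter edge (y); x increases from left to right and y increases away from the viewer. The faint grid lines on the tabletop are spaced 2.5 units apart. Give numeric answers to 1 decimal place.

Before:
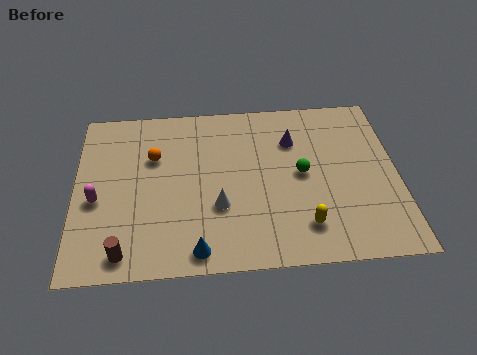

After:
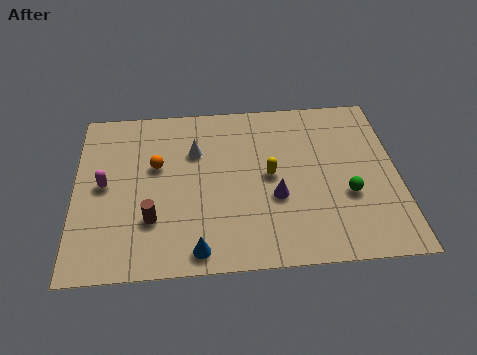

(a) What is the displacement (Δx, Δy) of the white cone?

(-0.9, 3.1)

The white cone started near (5.8, 3.2) and ended near (4.9, 6.3).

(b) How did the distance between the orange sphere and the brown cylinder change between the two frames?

-2.2

The distance was about 5.1 in the first image and 2.9 in the second, so they moved 2.2 units closer together.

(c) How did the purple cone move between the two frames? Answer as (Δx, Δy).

(-0.8, -3.1)

The purple cone was at about (8.9, 6.6) and moved to about (8.1, 3.5).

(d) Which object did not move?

the blue cone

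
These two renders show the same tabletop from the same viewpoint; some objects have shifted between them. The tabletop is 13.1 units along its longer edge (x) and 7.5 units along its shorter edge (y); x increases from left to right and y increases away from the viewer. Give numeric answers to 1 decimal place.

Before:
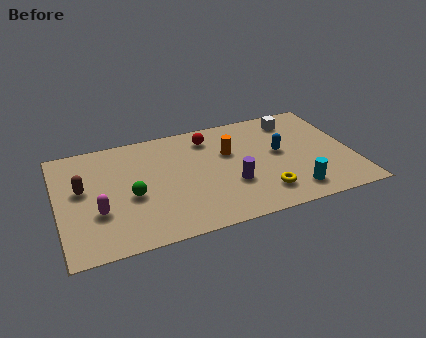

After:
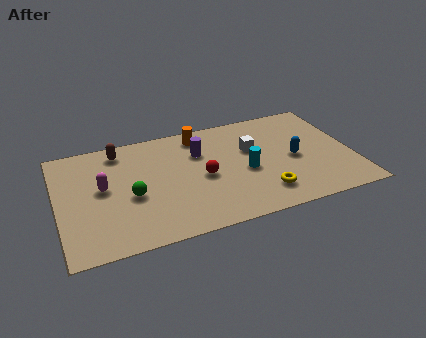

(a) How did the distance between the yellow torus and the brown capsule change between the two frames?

-0.6

They were about 8.3 units apart before and 7.7 after — 0.6 units closer together.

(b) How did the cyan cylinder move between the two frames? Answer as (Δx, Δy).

(-1.9, 2.0)

The cyan cylinder was at about (10.2, 1.3) and moved to about (8.3, 3.3).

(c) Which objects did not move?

the green sphere and the yellow torus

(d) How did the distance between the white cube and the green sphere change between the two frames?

-2.5

They were about 8.2 units apart before and 5.7 after — 2.5 units closer together.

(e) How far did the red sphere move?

2.6

From (6.9, 6.1) to (6.4, 3.5), the red sphere covered √(0.5² + 2.6²) ≈ 2.6 units.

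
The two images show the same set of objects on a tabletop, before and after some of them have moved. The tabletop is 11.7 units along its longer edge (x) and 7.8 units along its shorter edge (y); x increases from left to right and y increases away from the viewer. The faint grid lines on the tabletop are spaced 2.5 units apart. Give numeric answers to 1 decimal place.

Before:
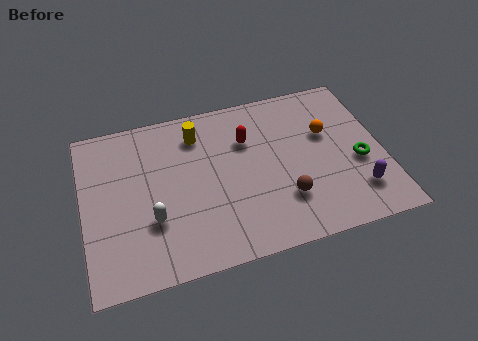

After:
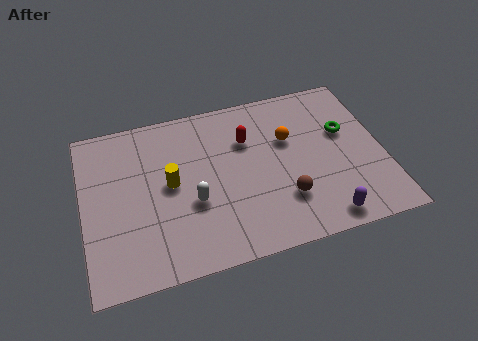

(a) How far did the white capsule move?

1.6

The white capsule was near (2.6, 2.6) before and (4.2, 3.0) after, so it travelled √(1.6² + 0.4²) ≈ 1.6 units.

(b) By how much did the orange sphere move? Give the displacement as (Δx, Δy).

(-1.5, 0.1)

From the two frames, the orange sphere sits at roughly (9.6, 4.9) before and (8.1, 5.0) after.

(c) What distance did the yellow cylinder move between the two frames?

2.4

The yellow cylinder was near (4.6, 6.2) before and (3.4, 4.1) after, so it travelled √(1.2² + 2.1²) ≈ 2.4 units.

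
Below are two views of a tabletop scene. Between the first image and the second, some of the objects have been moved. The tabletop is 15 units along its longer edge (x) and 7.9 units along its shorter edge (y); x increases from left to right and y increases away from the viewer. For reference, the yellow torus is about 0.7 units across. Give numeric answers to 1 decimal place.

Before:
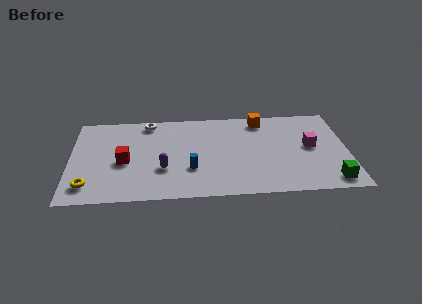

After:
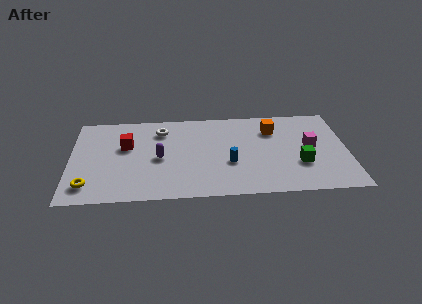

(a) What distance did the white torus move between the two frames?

1.1

The white torus was near (4.2, 7.0) before and (4.9, 6.2) after, so it travelled √(0.7² + 0.8²) ≈ 1.1 units.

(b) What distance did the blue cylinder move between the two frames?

2.1

From (6.5, 2.6) to (8.6, 3.0), the blue cylinder covered √(2.1² + 0.4²) ≈ 2.1 units.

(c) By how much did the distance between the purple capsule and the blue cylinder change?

+2.4

They were about 1.5 units apart before and 3.9 after — 2.4 units further apart.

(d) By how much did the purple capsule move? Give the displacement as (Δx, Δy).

(-0.2, 1.0)

From the two frames, the purple capsule sits at roughly (5.0, 2.7) before and (4.8, 3.7) after.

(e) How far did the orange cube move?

1.1

The orange cube moved from about (10.4, 6.8) to (11.0, 5.9), a distance of √(0.6² + 0.9²) ≈ 1.1.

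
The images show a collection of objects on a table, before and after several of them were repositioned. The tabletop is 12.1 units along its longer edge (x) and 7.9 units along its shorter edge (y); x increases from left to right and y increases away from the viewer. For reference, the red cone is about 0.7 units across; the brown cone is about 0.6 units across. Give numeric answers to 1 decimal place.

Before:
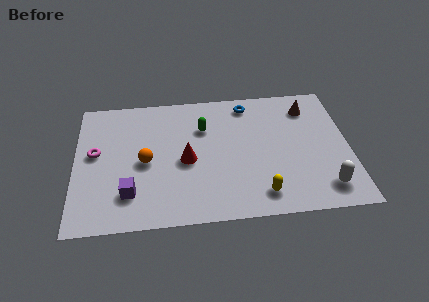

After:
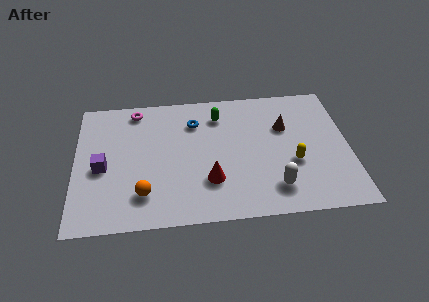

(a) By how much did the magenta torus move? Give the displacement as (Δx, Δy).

(1.8, 2.5)

The magenta torus started near (0.9, 4.4) and ended near (2.7, 6.9).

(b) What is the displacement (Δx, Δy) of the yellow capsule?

(1.5, 1.7)

The yellow capsule started near (8.1, 1.3) and ended near (9.6, 3.0).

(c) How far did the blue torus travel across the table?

2.6

From (7.7, 6.8) to (5.3, 5.9), the blue torus covered √(2.4² + 0.9²) ≈ 2.6 units.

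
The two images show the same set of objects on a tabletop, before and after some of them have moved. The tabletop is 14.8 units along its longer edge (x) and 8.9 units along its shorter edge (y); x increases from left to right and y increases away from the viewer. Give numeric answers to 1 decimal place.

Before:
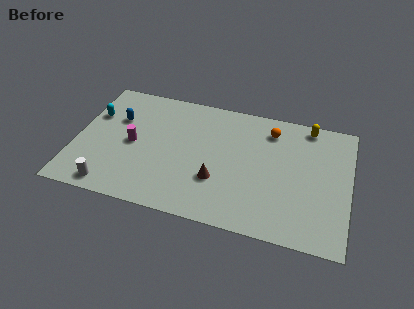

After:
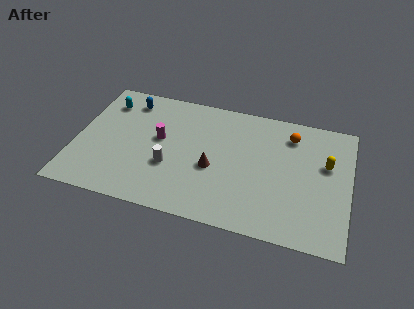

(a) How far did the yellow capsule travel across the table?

2.7

The yellow capsule was near (12.4, 8.0) before and (13.5, 5.5) after, so it travelled √(1.1² + 2.5²) ≈ 2.7 units.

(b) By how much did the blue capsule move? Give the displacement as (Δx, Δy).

(0.5, 1.5)

The blue capsule was at about (2.1, 5.9) and moved to about (2.6, 7.4).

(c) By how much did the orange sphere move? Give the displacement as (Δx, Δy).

(1.1, -0.1)

The orange sphere started near (10.4, 7.2) and ended near (11.5, 7.1).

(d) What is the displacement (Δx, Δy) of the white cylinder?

(3.0, 2.2)

From the two frames, the white cylinder sits at roughly (2.2, 1.0) before and (5.2, 3.2) after.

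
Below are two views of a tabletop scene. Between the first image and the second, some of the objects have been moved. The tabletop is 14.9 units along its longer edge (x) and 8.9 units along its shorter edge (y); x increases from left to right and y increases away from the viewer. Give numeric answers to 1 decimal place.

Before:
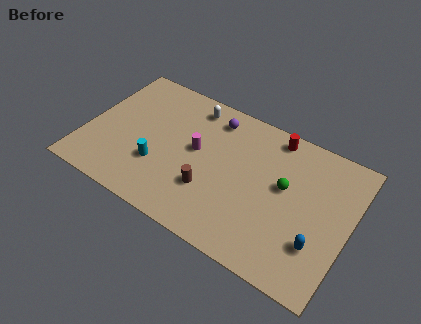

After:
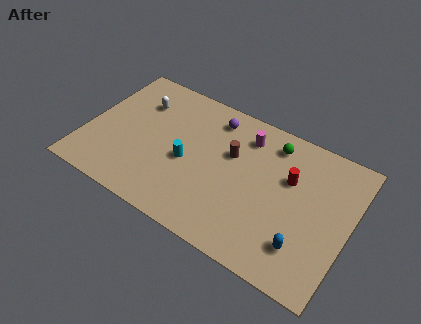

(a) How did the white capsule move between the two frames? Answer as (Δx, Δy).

(-2.9, -1.1)

From the two frames, the white capsule sits at roughly (5.5, 7.6) before and (2.6, 6.5) after.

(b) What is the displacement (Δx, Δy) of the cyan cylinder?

(1.5, 1.0)

The cyan cylinder started near (4.3, 2.9) and ended near (5.8, 3.9).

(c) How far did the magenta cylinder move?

3.3

The magenta cylinder moved from about (6.2, 4.9) to (8.7, 7.1), a distance of √(2.5² + 2.2²) ≈ 3.3.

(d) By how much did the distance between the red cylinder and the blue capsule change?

-2.4

The distance was about 6.2 in the first image and 3.8 in the second, so they moved 2.4 units closer together.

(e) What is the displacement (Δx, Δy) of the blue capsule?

(-0.7, -0.5)

From the two frames, the blue capsule sits at roughly (13.4, 2.6) before and (12.7, 2.1) after.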